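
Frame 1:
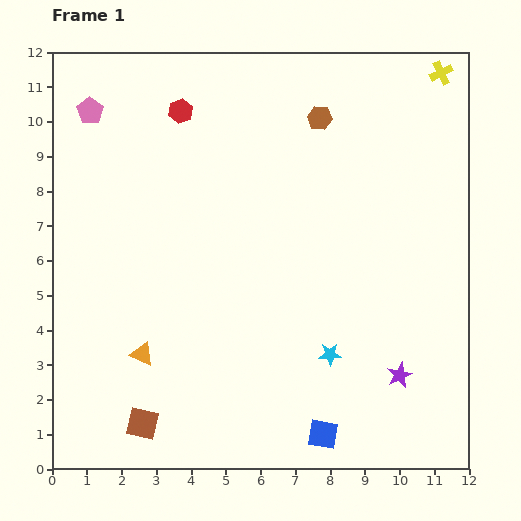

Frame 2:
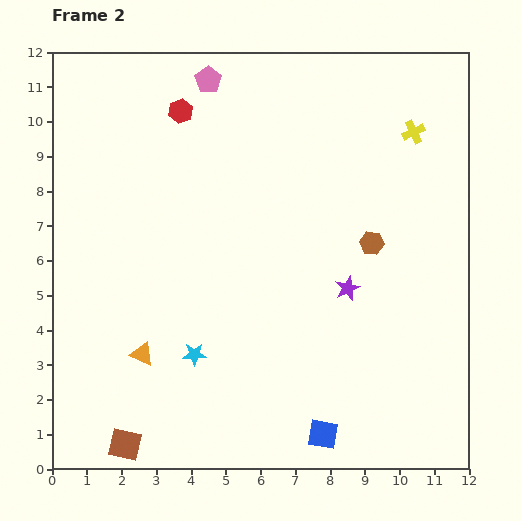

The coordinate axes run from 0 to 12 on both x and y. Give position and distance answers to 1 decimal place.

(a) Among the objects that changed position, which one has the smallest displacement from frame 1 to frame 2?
the brown square

(moved 0.8)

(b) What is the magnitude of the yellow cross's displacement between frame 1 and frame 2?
1.9

The yellow cross moved from (11.2, 11.4) to (10.4, 9.7), a distance of √(0.8² + 1.7²) ≈ 1.9.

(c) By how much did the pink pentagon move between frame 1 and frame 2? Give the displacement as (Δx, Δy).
(3.4, 0.9)

The pink pentagon was at (1.1, 10.3) in frame 1 and (4.5, 11.2) in frame 2.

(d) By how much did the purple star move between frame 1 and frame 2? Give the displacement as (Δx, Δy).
(-1.5, 2.5)

The purple star was at (10.0, 2.7) in frame 1 and (8.5, 5.2) in frame 2.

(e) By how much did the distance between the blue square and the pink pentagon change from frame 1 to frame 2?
-0.8

Distance in frame 1: 11.5. Distance in frame 2: 10.7.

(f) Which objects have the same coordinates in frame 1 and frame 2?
the orange triangle, the blue square, the red hexagon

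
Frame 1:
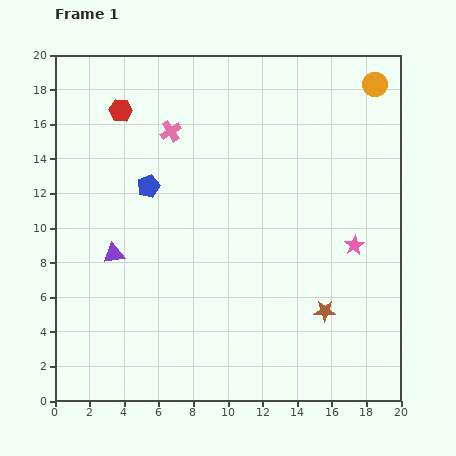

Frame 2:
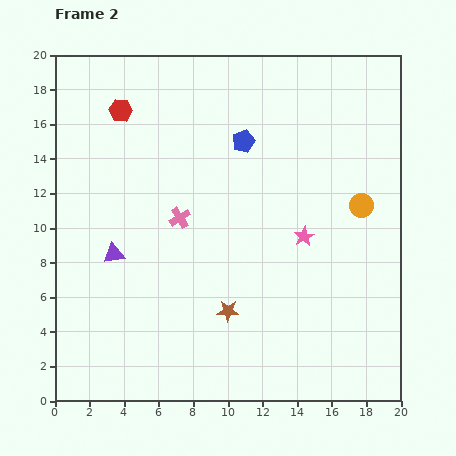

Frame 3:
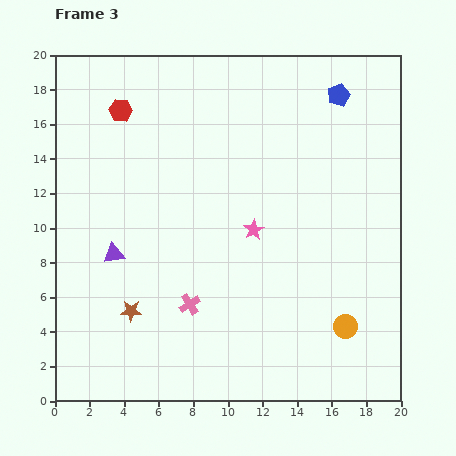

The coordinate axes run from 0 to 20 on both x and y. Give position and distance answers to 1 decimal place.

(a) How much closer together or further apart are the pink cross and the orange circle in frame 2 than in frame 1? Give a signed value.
-1.6

Distance in frame 1: 12.1. Distance in frame 2: 10.5.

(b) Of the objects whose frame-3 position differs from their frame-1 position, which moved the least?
the pink star

(moved 5.9)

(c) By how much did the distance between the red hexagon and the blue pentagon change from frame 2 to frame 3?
+5.3

Distance in frame 2: 7.3. Distance in frame 3: 12.6.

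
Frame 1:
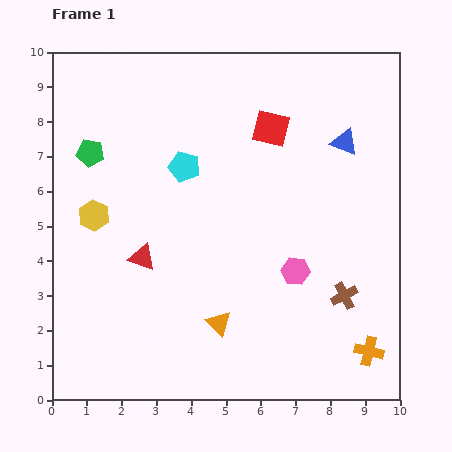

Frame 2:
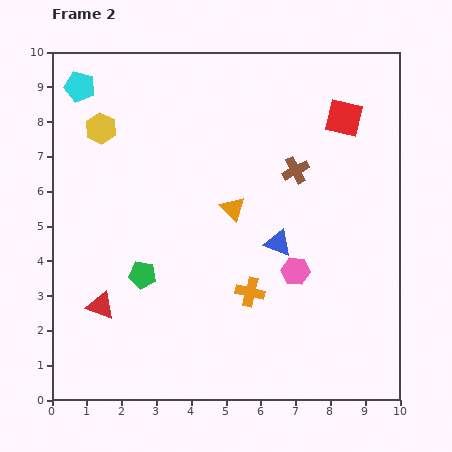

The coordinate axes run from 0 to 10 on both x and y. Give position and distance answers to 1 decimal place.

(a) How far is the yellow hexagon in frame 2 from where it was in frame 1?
2.5

The yellow hexagon moved from (1.2, 5.3) to (1.4, 7.8), a distance of √(0.2² + 2.5²) ≈ 2.5.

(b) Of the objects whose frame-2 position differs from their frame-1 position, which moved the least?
the red triangle

(moved 1.8)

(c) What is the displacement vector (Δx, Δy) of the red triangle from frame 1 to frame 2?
(-1.2, -1.4)

The red triangle was at (2.6, 4.1) in frame 1 and (1.4, 2.7) in frame 2.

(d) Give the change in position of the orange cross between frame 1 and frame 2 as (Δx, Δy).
(-3.4, 1.7)

The orange cross was at (9.1, 1.4) in frame 1 and (5.7, 3.1) in frame 2.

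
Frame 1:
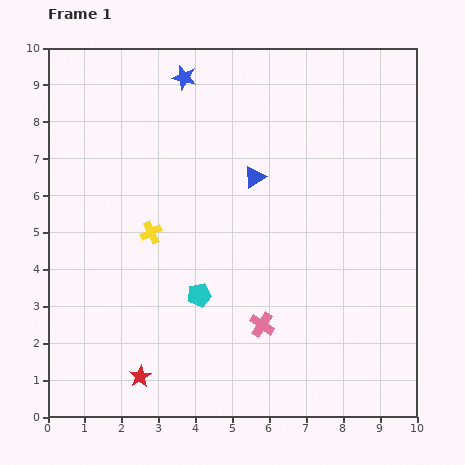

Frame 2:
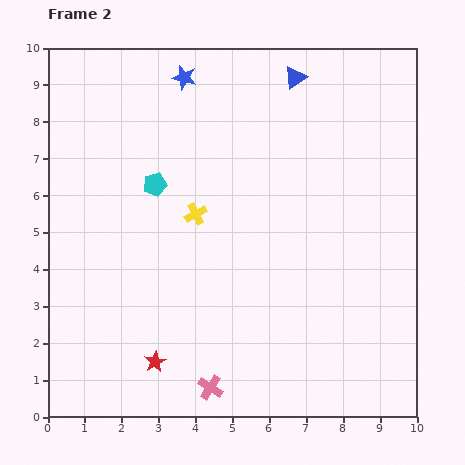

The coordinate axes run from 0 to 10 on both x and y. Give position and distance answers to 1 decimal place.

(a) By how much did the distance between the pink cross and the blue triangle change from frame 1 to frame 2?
+4.7

Distance in frame 1: 4.0. Distance in frame 2: 8.7.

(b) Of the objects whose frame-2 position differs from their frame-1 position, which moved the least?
the red star

(moved 0.6)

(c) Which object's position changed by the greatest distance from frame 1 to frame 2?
the cyan pentagon

(moved 3.2; next 2.9)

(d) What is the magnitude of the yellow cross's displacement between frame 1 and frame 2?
1.3

The yellow cross moved from (2.8, 5.0) to (4.0, 5.5), a distance of √(1.2² + 0.5²) ≈ 1.3.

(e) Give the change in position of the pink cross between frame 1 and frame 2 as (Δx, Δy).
(-1.4, -1.7)

The pink cross was at (5.8, 2.5) in frame 1 and (4.4, 0.8) in frame 2.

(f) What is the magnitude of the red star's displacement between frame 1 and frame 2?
0.6

The red star moved from (2.5, 1.1) to (2.9, 1.5), a distance of √(0.4² + 0.4²) ≈ 0.6.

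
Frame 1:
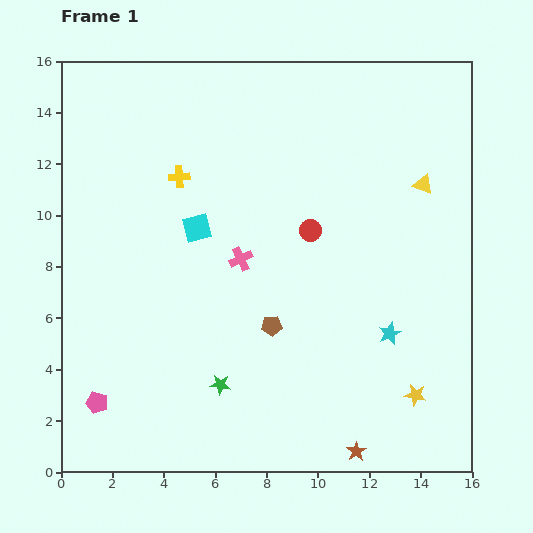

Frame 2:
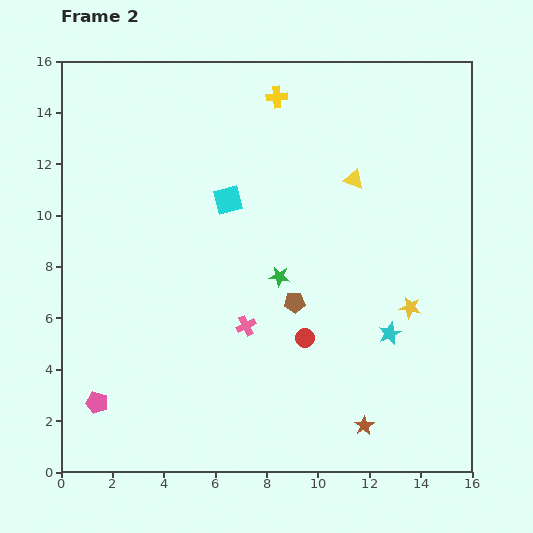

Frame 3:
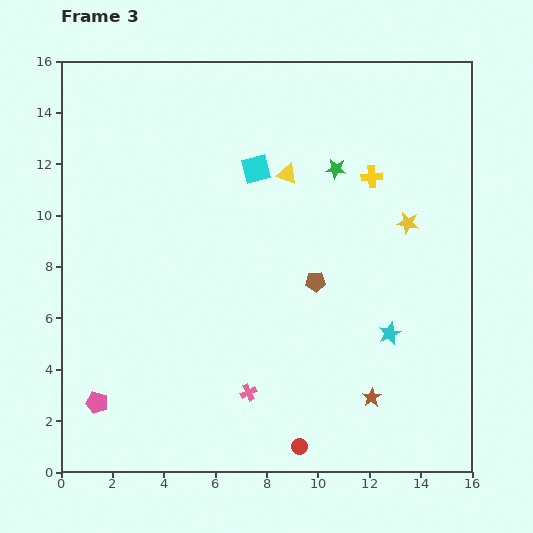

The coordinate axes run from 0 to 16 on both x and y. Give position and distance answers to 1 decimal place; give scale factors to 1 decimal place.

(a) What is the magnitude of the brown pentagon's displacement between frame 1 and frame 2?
1.3

The brown pentagon moved from (8.2, 5.7) to (9.1, 6.6), a distance of √(0.9² + 0.9²) ≈ 1.3.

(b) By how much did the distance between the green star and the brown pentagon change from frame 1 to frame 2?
-1.8

Distance in frame 1: 3.0. Distance in frame 2: 1.2.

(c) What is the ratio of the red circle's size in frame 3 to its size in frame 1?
0.7×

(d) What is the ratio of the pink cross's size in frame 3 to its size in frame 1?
0.7×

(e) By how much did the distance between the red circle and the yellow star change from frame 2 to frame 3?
+5.4

Distance in frame 2: 4.3. Distance in frame 3: 9.7.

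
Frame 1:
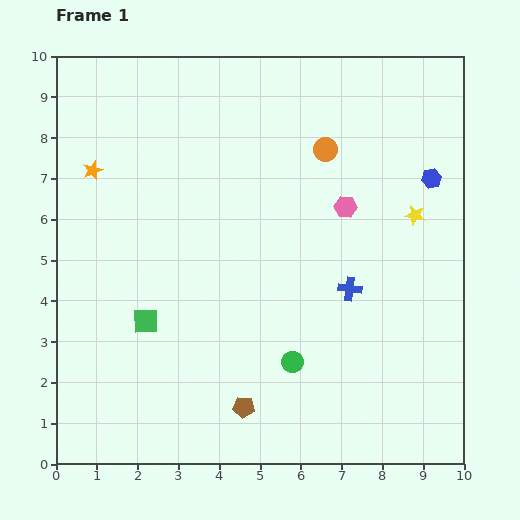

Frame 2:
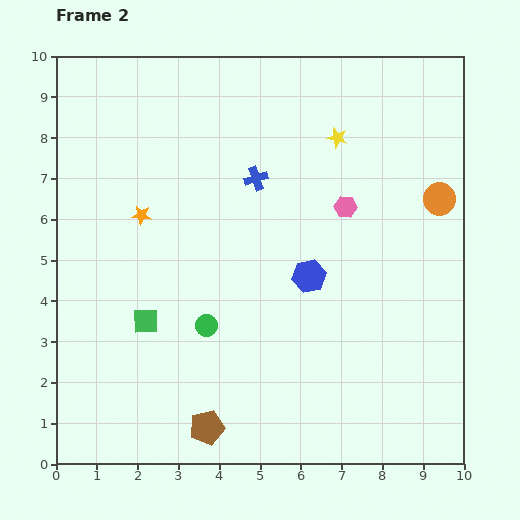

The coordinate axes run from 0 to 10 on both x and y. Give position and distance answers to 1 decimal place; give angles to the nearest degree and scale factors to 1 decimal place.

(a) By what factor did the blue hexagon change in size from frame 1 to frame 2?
1.7×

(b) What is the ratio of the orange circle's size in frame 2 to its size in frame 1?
1.4×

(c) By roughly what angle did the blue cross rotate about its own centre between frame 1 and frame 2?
26° counter-clockwise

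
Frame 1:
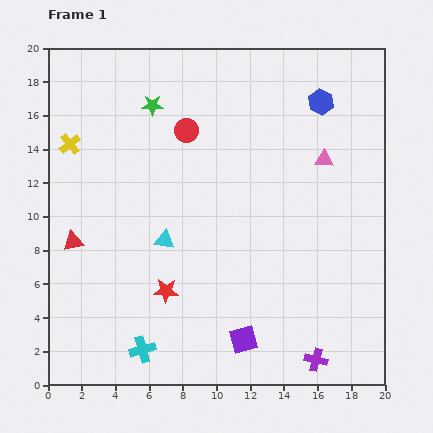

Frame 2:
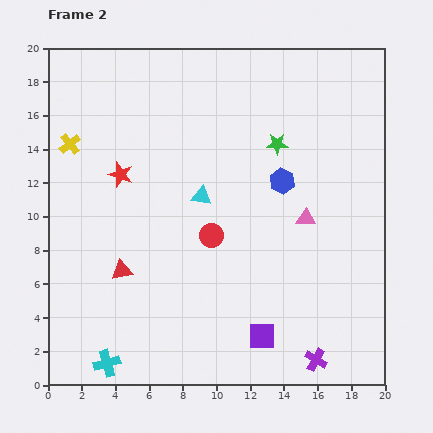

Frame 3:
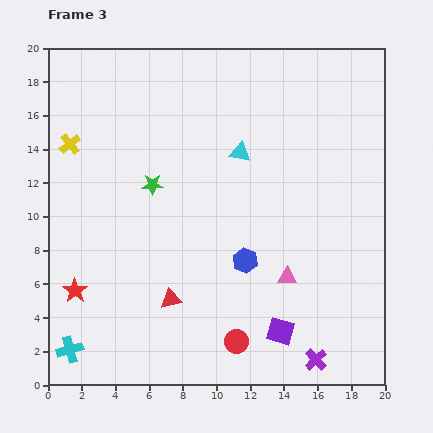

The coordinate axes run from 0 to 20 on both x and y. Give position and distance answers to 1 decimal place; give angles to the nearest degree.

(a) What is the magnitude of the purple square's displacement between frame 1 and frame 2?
1.1

The purple square moved from (11.6, 2.7) to (12.7, 2.9), a distance of √(1.1² + 0.2²) ≈ 1.1.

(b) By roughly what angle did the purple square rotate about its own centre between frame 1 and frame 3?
31° clockwise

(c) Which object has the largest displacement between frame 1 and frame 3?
the red circle

(moved 12.9; next 10.4)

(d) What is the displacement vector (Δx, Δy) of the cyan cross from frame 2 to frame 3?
(-2.2, 0.8)

The cyan cross was at (3.5, 1.3) in frame 2 and (1.3, 2.1) in frame 3.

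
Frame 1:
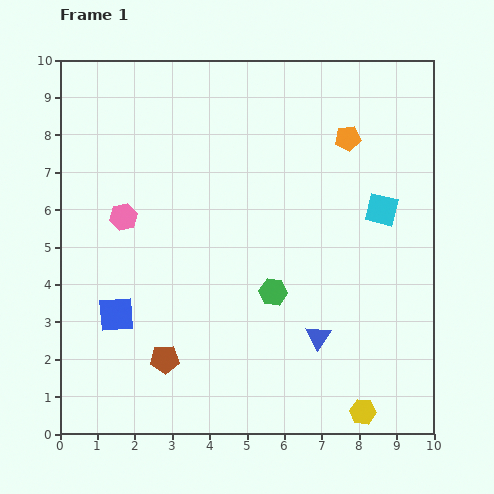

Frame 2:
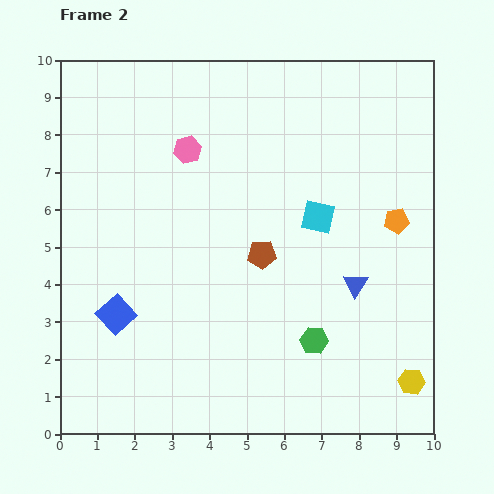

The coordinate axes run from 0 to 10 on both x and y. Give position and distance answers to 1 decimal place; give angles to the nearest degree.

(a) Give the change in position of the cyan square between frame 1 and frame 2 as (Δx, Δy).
(-1.7, -0.2)

The cyan square was at (8.6, 6.0) in frame 1 and (6.9, 5.8) in frame 2.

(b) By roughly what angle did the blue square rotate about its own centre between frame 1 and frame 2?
38° counter-clockwise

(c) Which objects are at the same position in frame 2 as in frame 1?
the blue square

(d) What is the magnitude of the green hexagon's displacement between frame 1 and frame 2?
1.7

The green hexagon moved from (5.7, 3.8) to (6.8, 2.5), a distance of √(1.1² + 1.3²) ≈ 1.7.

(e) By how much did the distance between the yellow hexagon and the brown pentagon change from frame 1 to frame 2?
-0.3

Distance in frame 1: 5.5. Distance in frame 2: 5.2.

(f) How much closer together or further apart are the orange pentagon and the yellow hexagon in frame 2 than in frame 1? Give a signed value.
-3.0

Distance in frame 1: 7.3. Distance in frame 2: 4.3.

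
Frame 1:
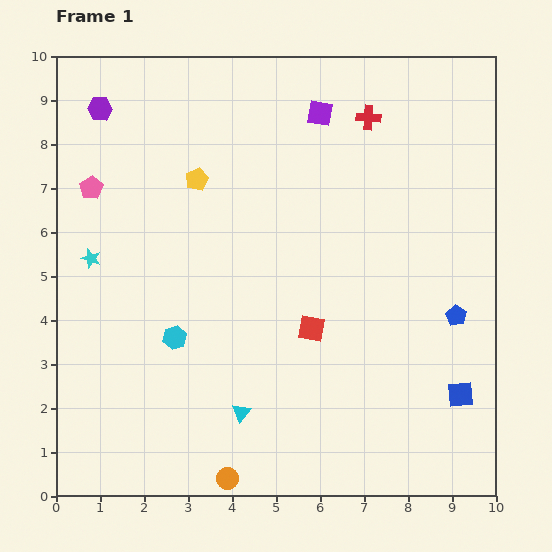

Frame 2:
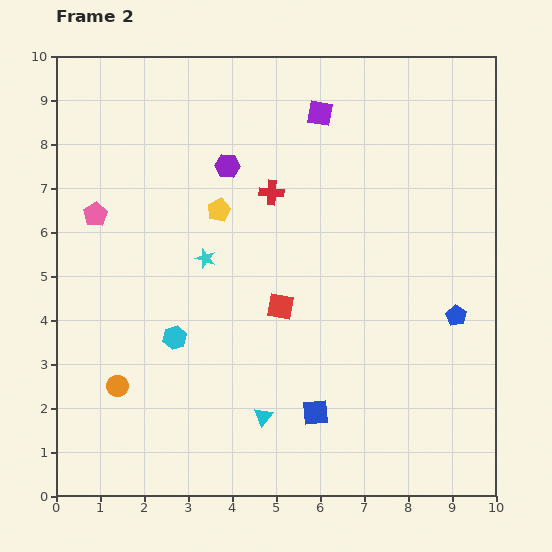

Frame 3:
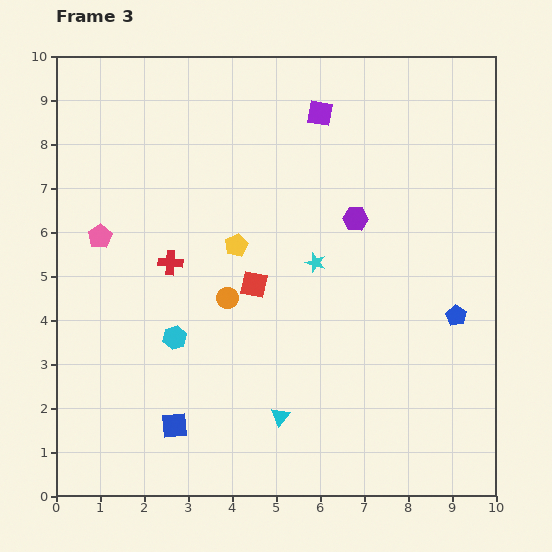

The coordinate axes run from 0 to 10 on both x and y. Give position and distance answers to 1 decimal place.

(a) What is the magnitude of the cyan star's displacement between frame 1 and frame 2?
2.6

The cyan star moved from (0.8, 5.4) to (3.4, 5.4), a distance of √(2.6² + 0.0²) ≈ 2.6.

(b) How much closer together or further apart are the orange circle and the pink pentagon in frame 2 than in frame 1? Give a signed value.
-3.4

Distance in frame 1: 7.3. Distance in frame 2: 3.9.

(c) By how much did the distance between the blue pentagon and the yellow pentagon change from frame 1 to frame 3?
-1.5

Distance in frame 1: 6.7. Distance in frame 3: 5.2.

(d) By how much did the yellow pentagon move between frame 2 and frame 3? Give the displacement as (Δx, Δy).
(0.4, -0.8)

The yellow pentagon was at (3.7, 6.5) in frame 2 and (4.1, 5.7) in frame 3.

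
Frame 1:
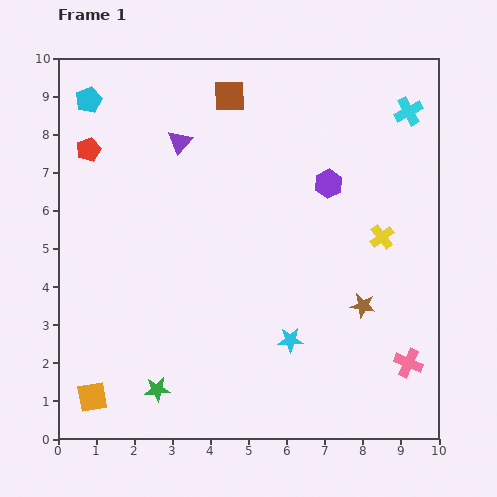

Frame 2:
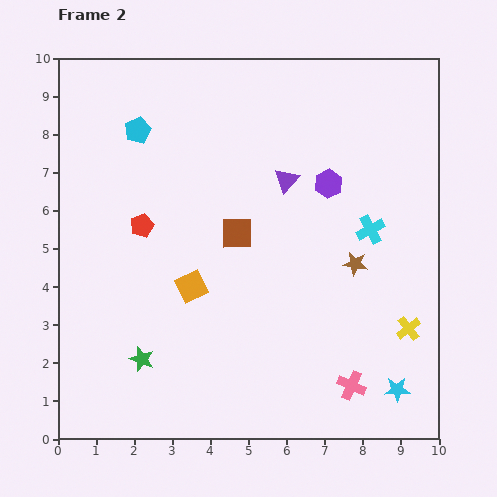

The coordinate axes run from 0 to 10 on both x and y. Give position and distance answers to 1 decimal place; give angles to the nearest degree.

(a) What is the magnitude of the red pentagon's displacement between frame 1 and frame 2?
2.4

The red pentagon moved from (0.8, 7.6) to (2.2, 5.6), a distance of √(1.4² + 2.0²) ≈ 2.4.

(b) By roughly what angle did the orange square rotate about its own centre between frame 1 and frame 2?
16° counter-clockwise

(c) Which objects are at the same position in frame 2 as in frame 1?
the purple hexagon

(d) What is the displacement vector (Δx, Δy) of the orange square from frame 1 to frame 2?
(2.6, 2.9)

The orange square was at (0.9, 1.1) in frame 1 and (3.5, 4.0) in frame 2.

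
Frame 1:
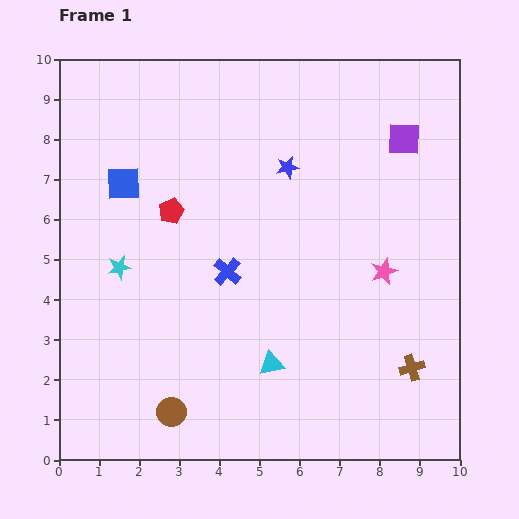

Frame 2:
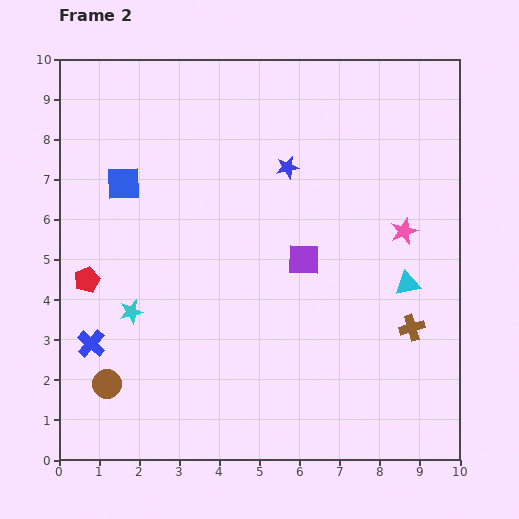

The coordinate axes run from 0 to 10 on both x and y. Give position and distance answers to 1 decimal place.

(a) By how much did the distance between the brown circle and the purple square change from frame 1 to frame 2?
-3.1

Distance in frame 1: 8.9. Distance in frame 2: 5.8.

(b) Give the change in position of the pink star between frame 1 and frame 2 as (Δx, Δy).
(0.5, 1.0)

The pink star was at (8.1, 4.7) in frame 1 and (8.6, 5.7) in frame 2.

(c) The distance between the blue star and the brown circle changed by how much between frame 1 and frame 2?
+0.2

Distance in frame 1: 6.8. Distance in frame 2: 7.0.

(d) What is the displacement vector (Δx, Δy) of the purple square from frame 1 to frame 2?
(-2.5, -3.0)

The purple square was at (8.6, 8.0) in frame 1 and (6.1, 5.0) in frame 2.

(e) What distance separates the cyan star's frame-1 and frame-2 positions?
1.1

The cyan star moved from (1.5, 4.8) to (1.8, 3.7), a distance of √(0.3² + 1.1²) ≈ 1.1.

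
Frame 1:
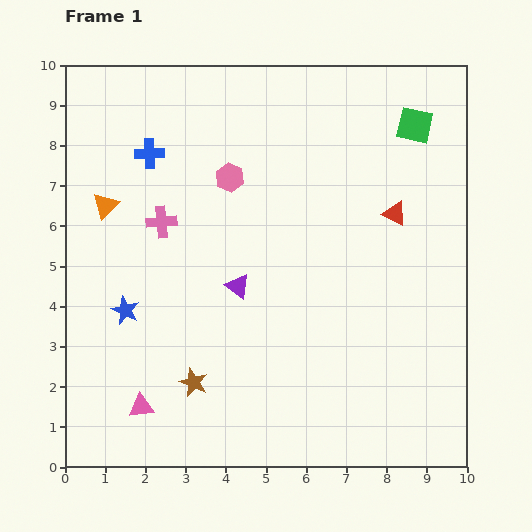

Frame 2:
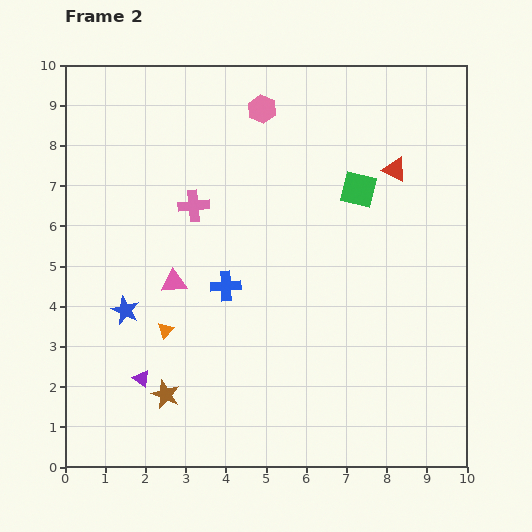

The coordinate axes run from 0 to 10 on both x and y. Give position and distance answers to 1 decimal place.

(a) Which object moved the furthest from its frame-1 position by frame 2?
the blue cross

(moved 3.8; next 3.4)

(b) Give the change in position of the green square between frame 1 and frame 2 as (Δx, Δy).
(-1.4, -1.6)

The green square was at (8.7, 8.5) in frame 1 and (7.3, 6.9) in frame 2.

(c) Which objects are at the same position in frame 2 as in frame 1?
the blue star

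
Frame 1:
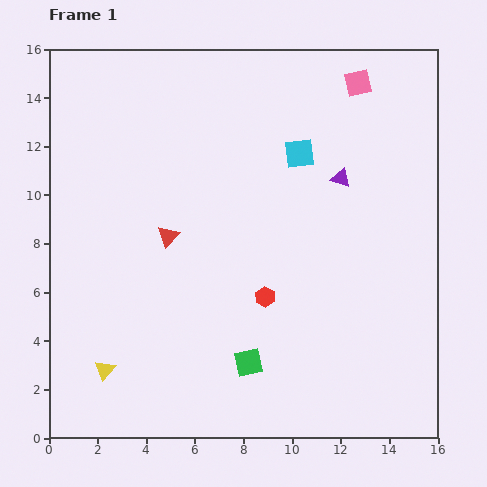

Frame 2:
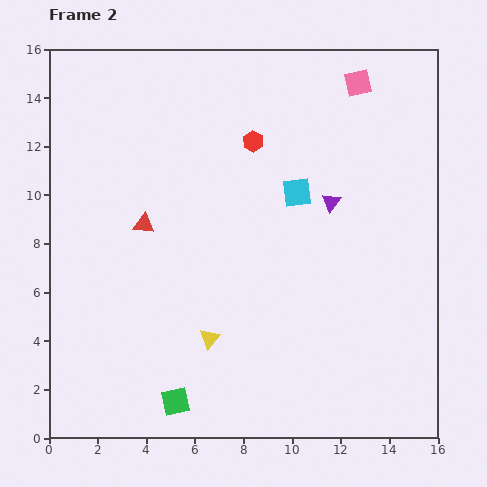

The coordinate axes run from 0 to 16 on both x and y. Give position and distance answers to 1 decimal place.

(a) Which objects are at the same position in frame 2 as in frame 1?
the pink square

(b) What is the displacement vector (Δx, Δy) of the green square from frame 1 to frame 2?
(-3.0, -1.6)

The green square was at (8.2, 3.1) in frame 1 and (5.2, 1.5) in frame 2.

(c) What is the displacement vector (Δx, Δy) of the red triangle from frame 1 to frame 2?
(-1.0, 0.5)

The red triangle was at (4.9, 8.3) in frame 1 and (3.9, 8.8) in frame 2.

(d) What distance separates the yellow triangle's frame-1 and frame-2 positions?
4.5

The yellow triangle moved from (2.3, 2.8) to (6.6, 4.1), a distance of √(4.3² + 1.3²) ≈ 4.5.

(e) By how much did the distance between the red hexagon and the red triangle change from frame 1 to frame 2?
+0.9

Distance in frame 1: 4.7. Distance in frame 2: 5.6.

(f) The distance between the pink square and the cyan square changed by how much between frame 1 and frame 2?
+1.3

Distance in frame 1: 3.8. Distance in frame 2: 5.1.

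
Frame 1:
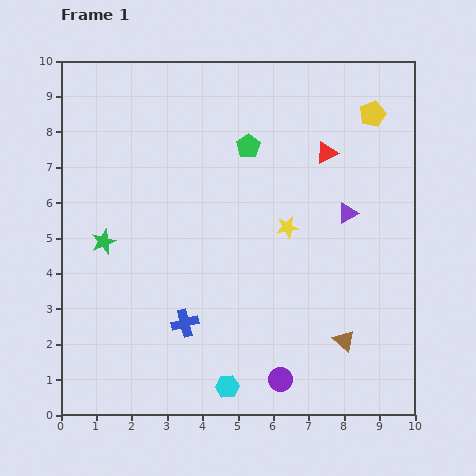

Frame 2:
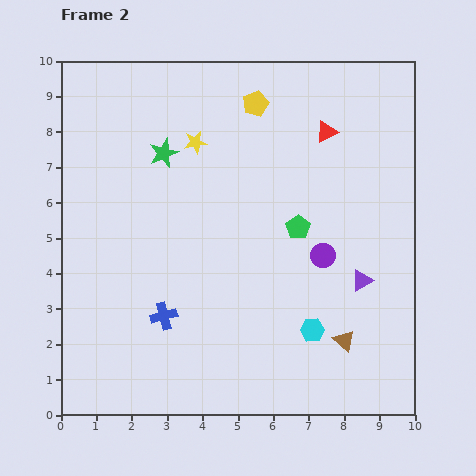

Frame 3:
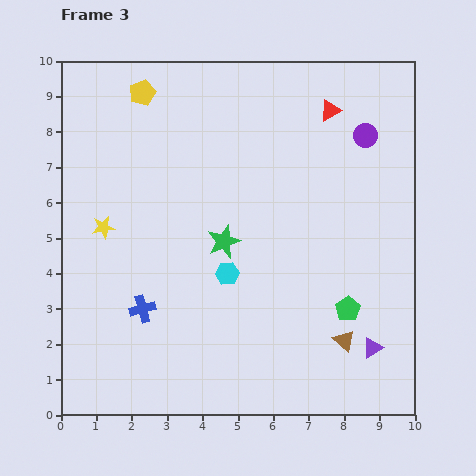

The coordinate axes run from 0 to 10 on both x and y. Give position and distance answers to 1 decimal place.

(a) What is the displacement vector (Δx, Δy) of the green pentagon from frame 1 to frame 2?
(1.4, -2.3)

The green pentagon was at (5.3, 7.6) in frame 1 and (6.7, 5.3) in frame 2.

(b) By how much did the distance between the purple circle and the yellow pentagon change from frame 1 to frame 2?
-3.2

Distance in frame 1: 7.9. Distance in frame 2: 4.7.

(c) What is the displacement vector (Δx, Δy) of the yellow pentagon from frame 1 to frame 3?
(-6.5, 0.6)

The yellow pentagon was at (8.8, 8.5) in frame 1 and (2.3, 9.1) in frame 3.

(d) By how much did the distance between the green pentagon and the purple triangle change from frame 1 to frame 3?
-2.1

Distance in frame 1: 3.4. Distance in frame 3: 1.3.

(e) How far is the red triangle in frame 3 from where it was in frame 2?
0.6

The red triangle moved from (7.5, 8.0) to (7.6, 8.6), a distance of √(0.1² + 0.6²) ≈ 0.6.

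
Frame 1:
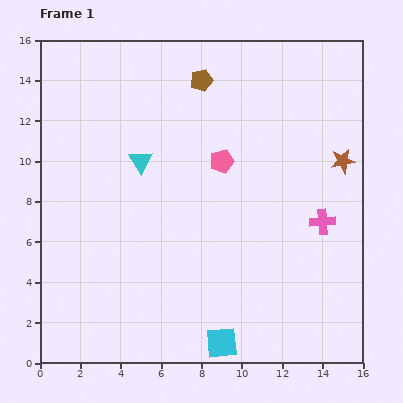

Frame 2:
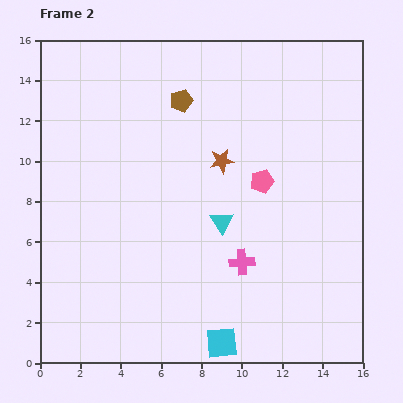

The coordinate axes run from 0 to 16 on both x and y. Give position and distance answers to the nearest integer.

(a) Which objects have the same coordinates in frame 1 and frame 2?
the cyan square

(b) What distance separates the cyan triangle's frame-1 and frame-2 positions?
5

The cyan triangle moved from (5, 10) to (9, 7), a distance of √(4² + 3²) ≈ 5.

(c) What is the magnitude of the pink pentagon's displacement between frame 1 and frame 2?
2

The pink pentagon moved from (9, 10) to (11, 9), a distance of √(2² + 1²) ≈ 2.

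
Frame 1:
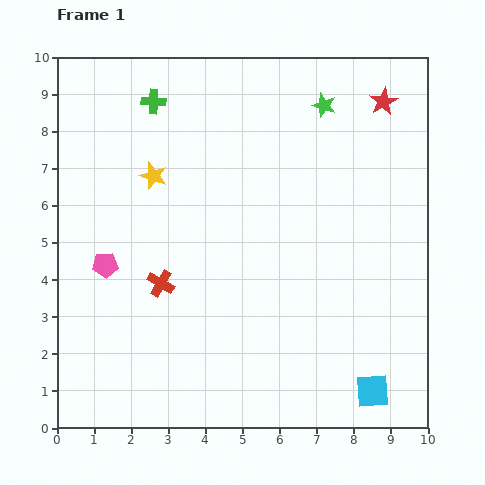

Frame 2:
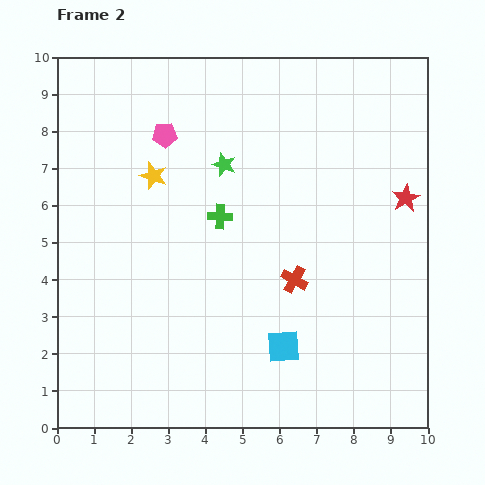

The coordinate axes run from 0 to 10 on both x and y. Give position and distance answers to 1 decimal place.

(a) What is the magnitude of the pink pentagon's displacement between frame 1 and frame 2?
3.8

The pink pentagon moved from (1.3, 4.4) to (2.9, 7.9), a distance of √(1.6² + 3.5²) ≈ 3.8.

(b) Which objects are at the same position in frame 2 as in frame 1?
the yellow star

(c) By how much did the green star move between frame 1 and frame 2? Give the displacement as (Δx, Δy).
(-2.7, -1.6)

The green star was at (7.2, 8.7) in frame 1 and (4.5, 7.1) in frame 2.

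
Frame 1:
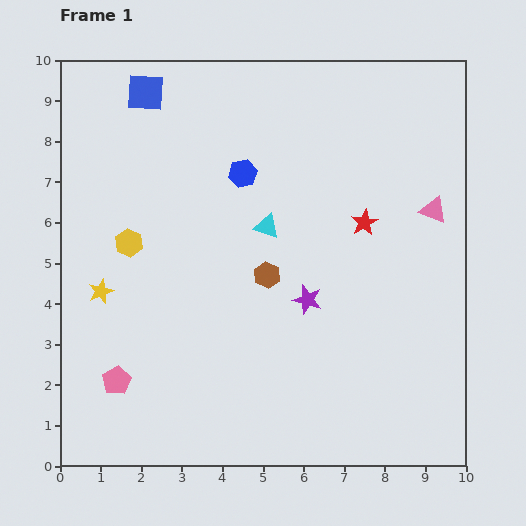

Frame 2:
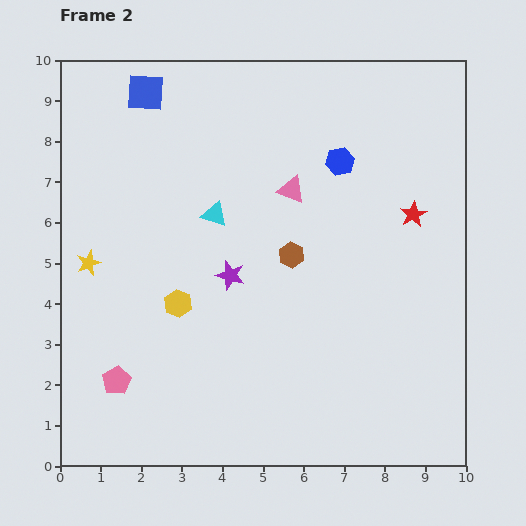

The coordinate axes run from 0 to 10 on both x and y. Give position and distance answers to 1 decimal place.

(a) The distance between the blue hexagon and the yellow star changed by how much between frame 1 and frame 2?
+2.2

Distance in frame 1: 4.5. Distance in frame 2: 6.7.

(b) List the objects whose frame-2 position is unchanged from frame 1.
the pink pentagon, the blue square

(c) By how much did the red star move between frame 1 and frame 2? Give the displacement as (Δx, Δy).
(1.2, 0.2)

The red star was at (7.5, 6.0) in frame 1 and (8.7, 6.2) in frame 2.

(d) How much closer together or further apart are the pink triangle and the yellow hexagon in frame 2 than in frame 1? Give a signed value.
-3.5

Distance in frame 1: 7.5. Distance in frame 2: 4.0.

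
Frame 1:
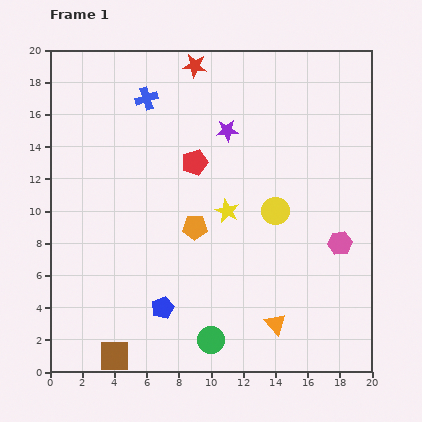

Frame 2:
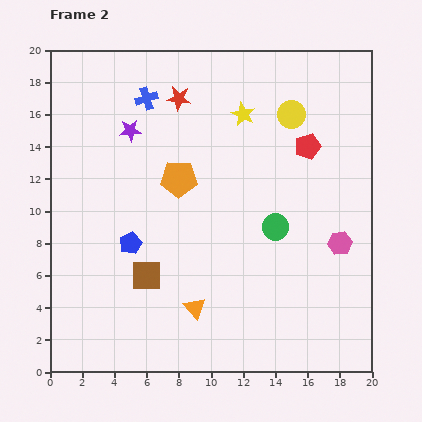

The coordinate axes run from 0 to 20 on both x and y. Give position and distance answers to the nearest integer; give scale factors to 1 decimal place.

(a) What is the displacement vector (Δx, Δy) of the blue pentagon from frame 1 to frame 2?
(-2, 4)

The blue pentagon was at (7, 4) in frame 1 and (5, 8) in frame 2.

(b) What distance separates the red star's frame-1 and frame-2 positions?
2

The red star moved from (9, 19) to (8, 17), a distance of √(1² + 2²) ≈ 2.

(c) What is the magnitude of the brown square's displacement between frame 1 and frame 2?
5

The brown square moved from (4, 1) to (6, 6), a distance of √(2² + 5²) ≈ 5.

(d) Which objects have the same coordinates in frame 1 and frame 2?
the pink hexagon, the blue cross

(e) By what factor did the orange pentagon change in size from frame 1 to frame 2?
1.5×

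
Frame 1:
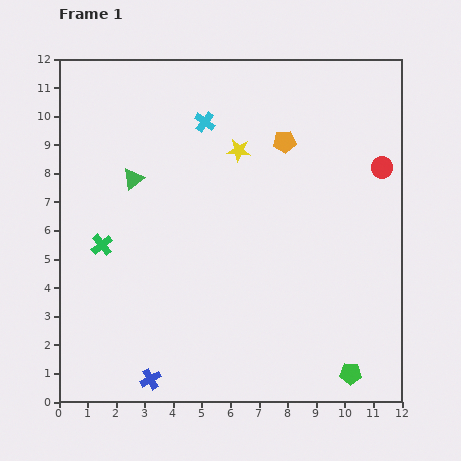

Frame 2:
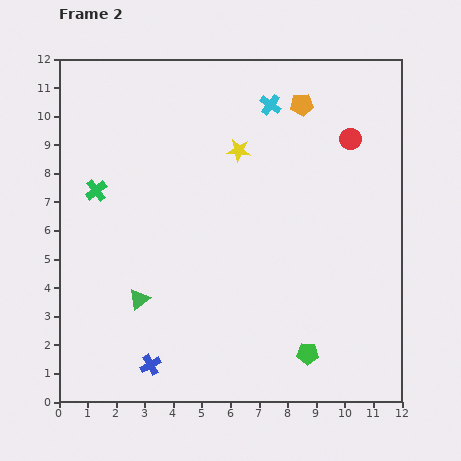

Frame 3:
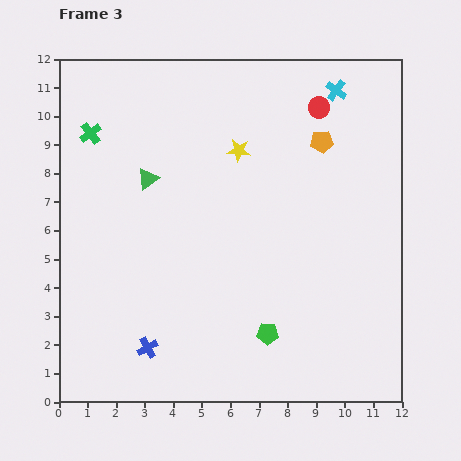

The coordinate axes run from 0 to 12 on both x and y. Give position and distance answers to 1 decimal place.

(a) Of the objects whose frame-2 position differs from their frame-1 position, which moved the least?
the blue cross

(moved 0.5)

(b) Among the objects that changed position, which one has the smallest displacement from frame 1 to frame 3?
the green triangle

(moved 0.5)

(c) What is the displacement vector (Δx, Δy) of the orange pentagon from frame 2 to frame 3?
(0.7, -1.3)

The orange pentagon was at (8.5, 10.4) in frame 2 and (9.2, 9.1) in frame 3.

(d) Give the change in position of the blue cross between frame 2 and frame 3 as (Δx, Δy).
(-0.1, 0.6)

The blue cross was at (3.2, 1.3) in frame 2 and (3.1, 1.9) in frame 3.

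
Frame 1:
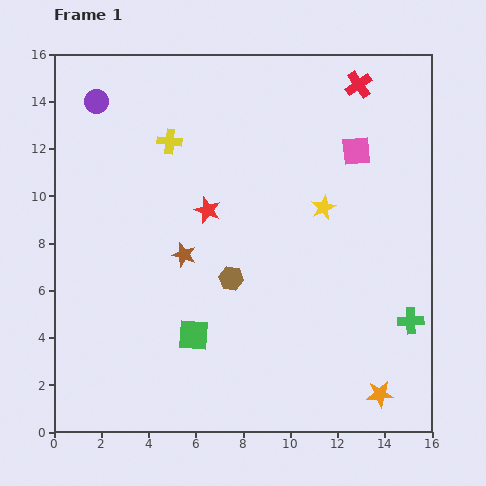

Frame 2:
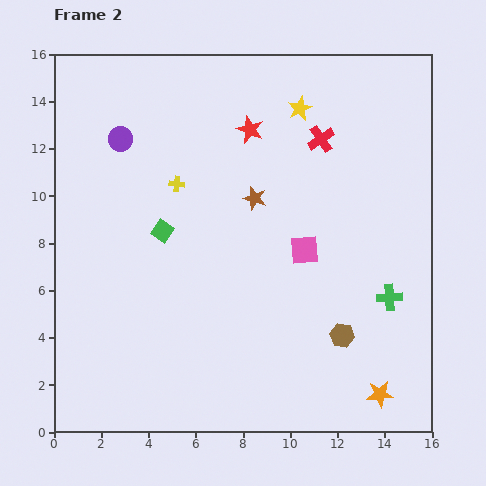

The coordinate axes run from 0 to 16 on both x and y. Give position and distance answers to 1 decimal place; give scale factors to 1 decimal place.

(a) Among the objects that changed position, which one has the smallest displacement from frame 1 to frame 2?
the green cross

(moved 1.3)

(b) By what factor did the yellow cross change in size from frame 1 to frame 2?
0.6×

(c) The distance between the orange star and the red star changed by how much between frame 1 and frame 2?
+1.8

Distance in frame 1: 10.7. Distance in frame 2: 12.5.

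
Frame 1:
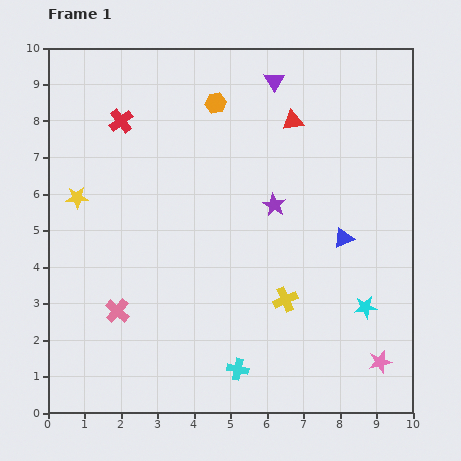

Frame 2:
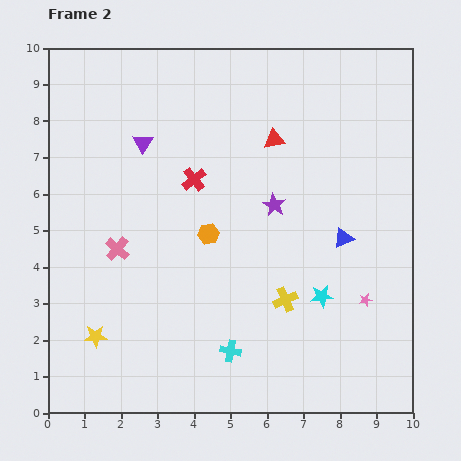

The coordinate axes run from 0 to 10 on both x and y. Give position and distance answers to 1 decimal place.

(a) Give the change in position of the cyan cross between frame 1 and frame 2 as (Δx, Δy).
(-0.2, 0.5)

The cyan cross was at (5.2, 1.2) in frame 1 and (5.0, 1.7) in frame 2.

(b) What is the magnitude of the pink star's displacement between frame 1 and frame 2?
1.7

The pink star moved from (9.1, 1.4) to (8.7, 3.1), a distance of √(0.4² + 1.7²) ≈ 1.7.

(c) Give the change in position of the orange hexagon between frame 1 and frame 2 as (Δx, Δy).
(-0.2, -3.6)

The orange hexagon was at (4.6, 8.5) in frame 1 and (4.4, 4.9) in frame 2.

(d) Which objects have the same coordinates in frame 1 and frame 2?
the purple star, the blue triangle, the yellow cross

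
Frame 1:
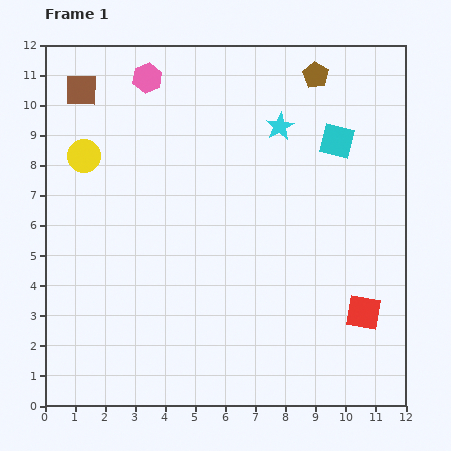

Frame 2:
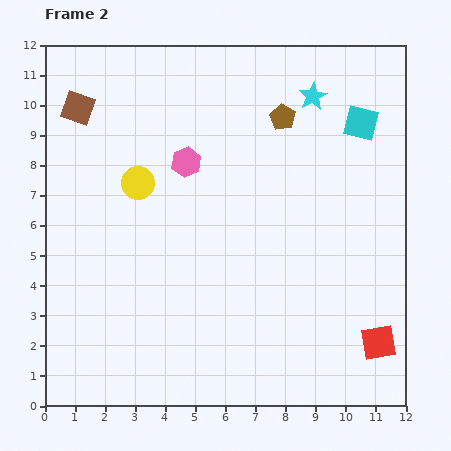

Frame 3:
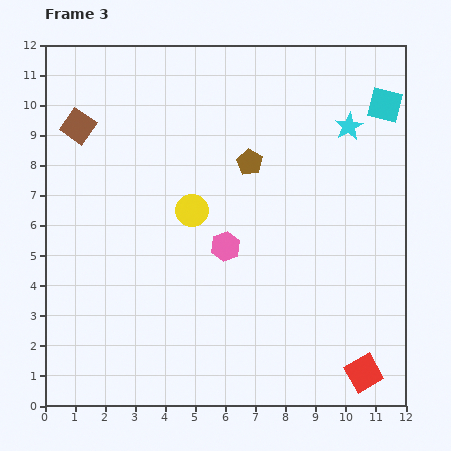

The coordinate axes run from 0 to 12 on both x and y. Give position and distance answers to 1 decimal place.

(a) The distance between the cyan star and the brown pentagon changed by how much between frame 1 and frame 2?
-0.9

Distance in frame 1: 2.1. Distance in frame 2: 1.2.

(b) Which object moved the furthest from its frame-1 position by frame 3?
the pink hexagon

(moved 6.2; next 4.0)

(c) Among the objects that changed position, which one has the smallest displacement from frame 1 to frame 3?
the brown square

(moved 1.2)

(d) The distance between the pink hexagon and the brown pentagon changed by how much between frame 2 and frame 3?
-0.6

Distance in frame 2: 3.5. Distance in frame 3: 2.9.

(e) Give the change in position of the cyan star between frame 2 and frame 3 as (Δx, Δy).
(1.2, -1.0)

The cyan star was at (8.9, 10.3) in frame 2 and (10.1, 9.3) in frame 3.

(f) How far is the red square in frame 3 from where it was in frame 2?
1.1

The red square moved from (11.1, 2.1) to (10.6, 1.1), a distance of √(0.5² + 1.0²) ≈ 1.1.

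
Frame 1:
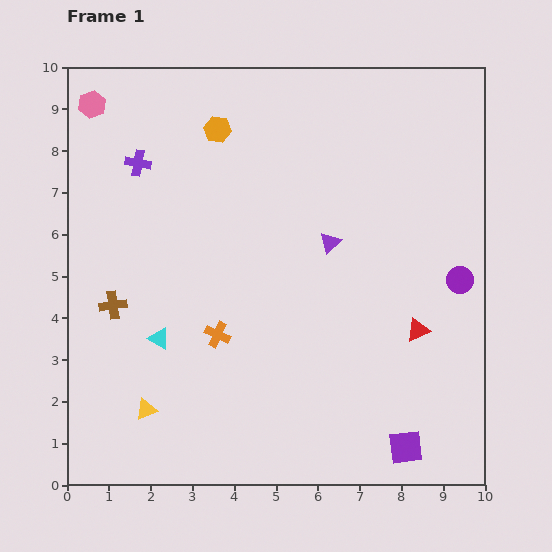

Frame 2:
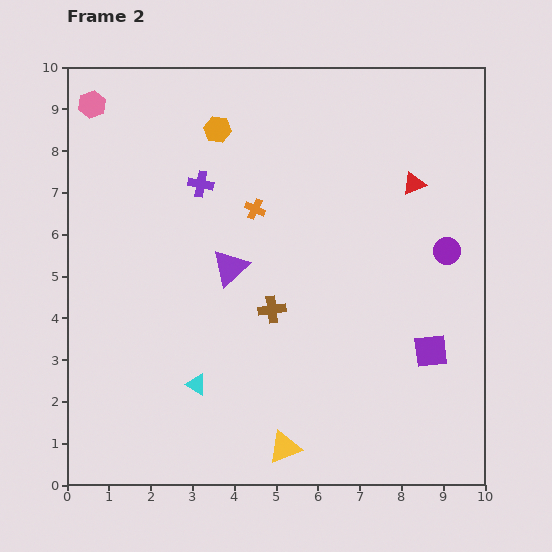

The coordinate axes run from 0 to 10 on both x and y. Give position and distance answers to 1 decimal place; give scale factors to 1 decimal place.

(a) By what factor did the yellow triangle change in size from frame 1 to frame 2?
1.5×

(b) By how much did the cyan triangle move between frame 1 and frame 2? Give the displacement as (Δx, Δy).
(0.9, -1.1)

The cyan triangle was at (2.2, 3.5) in frame 1 and (3.1, 2.4) in frame 2.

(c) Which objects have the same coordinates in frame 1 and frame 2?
the pink hexagon, the orange hexagon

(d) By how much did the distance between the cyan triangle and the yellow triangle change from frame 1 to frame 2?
+0.9

Distance in frame 1: 1.7. Distance in frame 2: 2.6.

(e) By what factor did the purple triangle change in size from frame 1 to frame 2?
1.7×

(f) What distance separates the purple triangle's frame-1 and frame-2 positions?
2.5

The purple triangle moved from (6.3, 5.8) to (3.9, 5.2), a distance of √(2.4² + 0.6²) ≈ 2.5.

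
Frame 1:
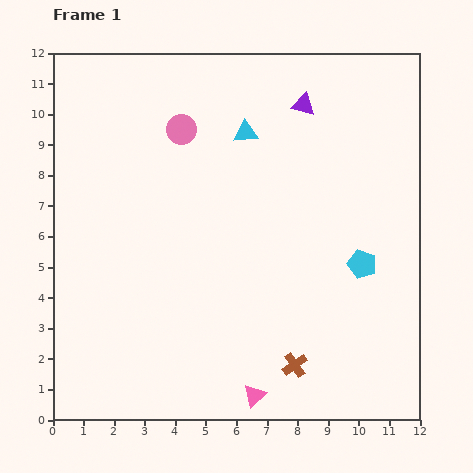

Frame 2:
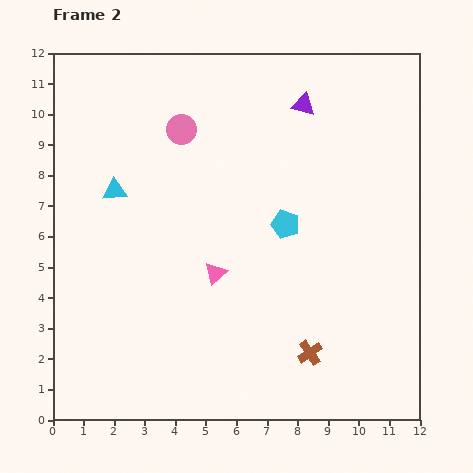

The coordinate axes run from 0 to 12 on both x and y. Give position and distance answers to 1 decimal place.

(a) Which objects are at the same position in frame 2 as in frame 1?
the pink circle, the purple triangle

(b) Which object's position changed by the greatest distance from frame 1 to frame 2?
the cyan triangle

(moved 4.7; next 4.2)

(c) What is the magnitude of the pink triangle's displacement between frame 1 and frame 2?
4.2

The pink triangle moved from (6.6, 0.8) to (5.3, 4.8), a distance of √(1.3² + 4.0²) ≈ 4.2.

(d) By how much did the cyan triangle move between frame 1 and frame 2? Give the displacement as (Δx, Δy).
(-4.3, -1.9)

The cyan triangle was at (6.3, 9.4) in frame 1 and (2.0, 7.5) in frame 2.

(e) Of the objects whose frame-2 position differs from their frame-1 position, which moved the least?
the brown cross

(moved 0.6)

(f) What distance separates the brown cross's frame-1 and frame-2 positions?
0.6

The brown cross moved from (7.9, 1.8) to (8.4, 2.2), a distance of √(0.5² + 0.4²) ≈ 0.6.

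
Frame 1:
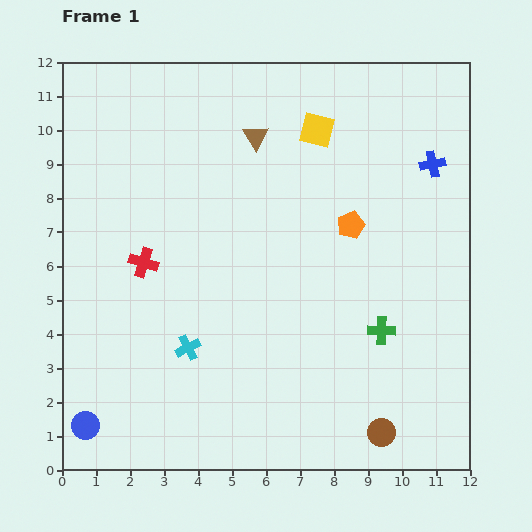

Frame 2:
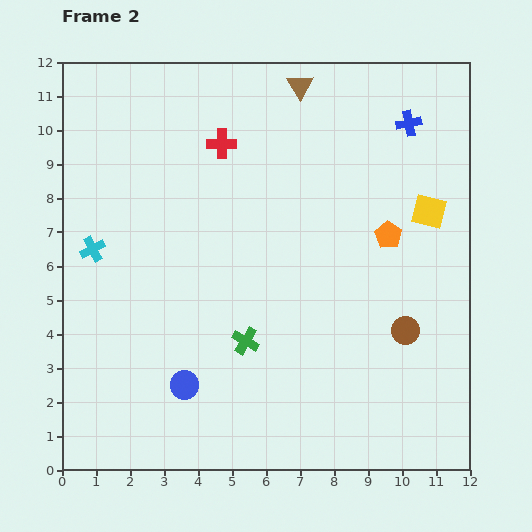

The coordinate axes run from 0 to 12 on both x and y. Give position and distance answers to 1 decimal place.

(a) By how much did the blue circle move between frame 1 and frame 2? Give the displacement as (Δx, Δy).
(2.9, 1.2)

The blue circle was at (0.7, 1.3) in frame 1 and (3.6, 2.5) in frame 2.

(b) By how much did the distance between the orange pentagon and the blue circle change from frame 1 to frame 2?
-2.4

Distance in frame 1: 9.8. Distance in frame 2: 7.4.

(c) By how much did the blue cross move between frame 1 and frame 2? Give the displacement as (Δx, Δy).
(-0.7, 1.2)

The blue cross was at (10.9, 9.0) in frame 1 and (10.2, 10.2) in frame 2.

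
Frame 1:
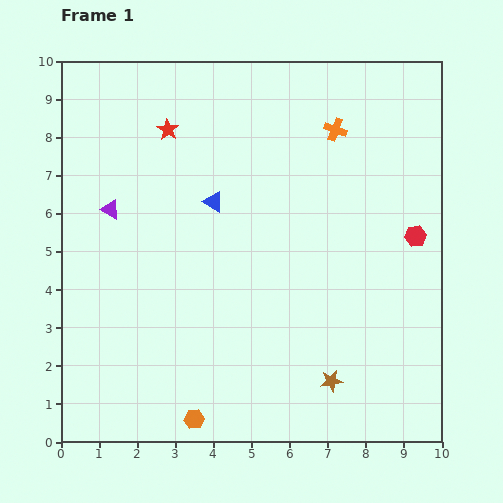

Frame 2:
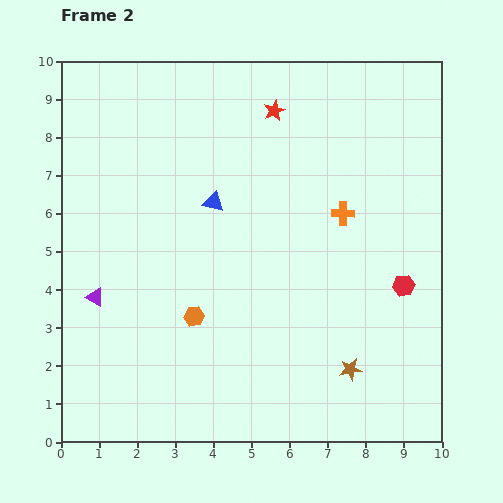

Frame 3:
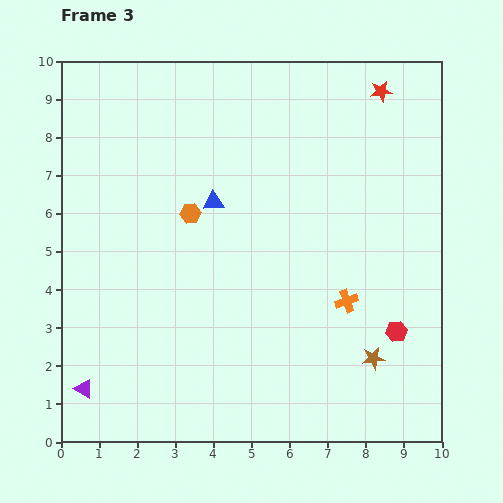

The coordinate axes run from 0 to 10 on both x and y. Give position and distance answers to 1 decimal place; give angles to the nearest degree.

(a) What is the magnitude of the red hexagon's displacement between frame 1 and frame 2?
1.3

The red hexagon moved from (9.3, 5.4) to (9.0, 4.1), a distance of √(0.3² + 1.3²) ≈ 1.3.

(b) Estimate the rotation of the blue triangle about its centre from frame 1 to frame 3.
34° counter-clockwise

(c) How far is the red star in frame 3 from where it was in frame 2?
2.8

The red star moved from (5.6, 8.7) to (8.4, 9.2), a distance of √(2.8² + 0.5²) ≈ 2.8.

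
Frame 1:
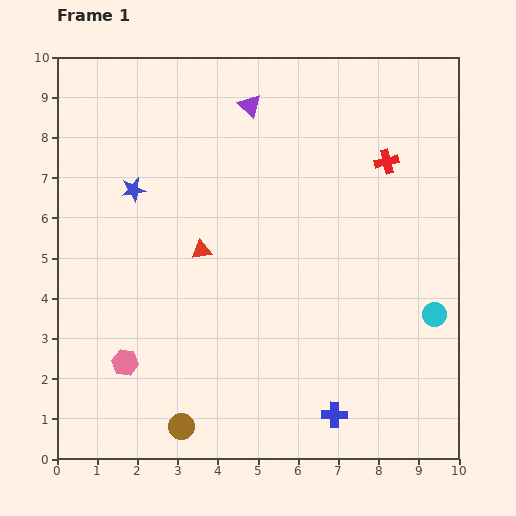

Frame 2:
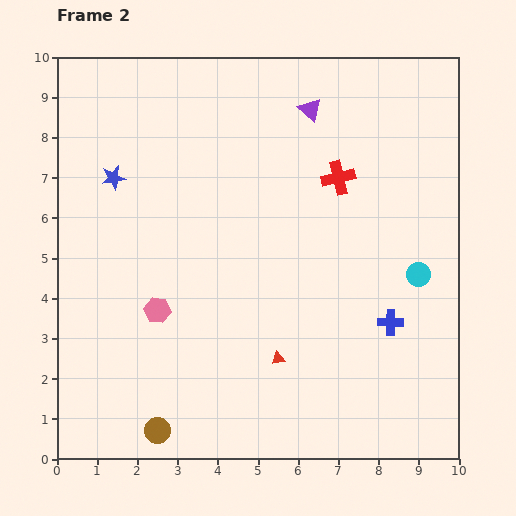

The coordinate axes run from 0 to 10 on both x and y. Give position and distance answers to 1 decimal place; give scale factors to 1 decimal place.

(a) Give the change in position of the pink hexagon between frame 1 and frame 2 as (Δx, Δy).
(0.8, 1.3)

The pink hexagon was at (1.7, 2.4) in frame 1 and (2.5, 3.7) in frame 2.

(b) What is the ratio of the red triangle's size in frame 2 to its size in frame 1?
0.6×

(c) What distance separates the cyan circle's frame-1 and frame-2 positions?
1.1

The cyan circle moved from (9.4, 3.6) to (9.0, 4.6), a distance of √(0.4² + 1.0²) ≈ 1.1.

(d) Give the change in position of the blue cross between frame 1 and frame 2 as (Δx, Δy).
(1.4, 2.3)

The blue cross was at (6.9, 1.1) in frame 1 and (8.3, 3.4) in frame 2.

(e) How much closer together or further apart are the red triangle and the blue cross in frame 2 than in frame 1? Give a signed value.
-2.4

Distance in frame 1: 5.3. Distance in frame 2: 2.9.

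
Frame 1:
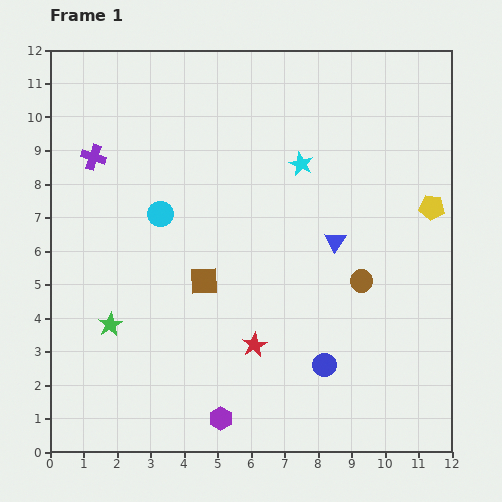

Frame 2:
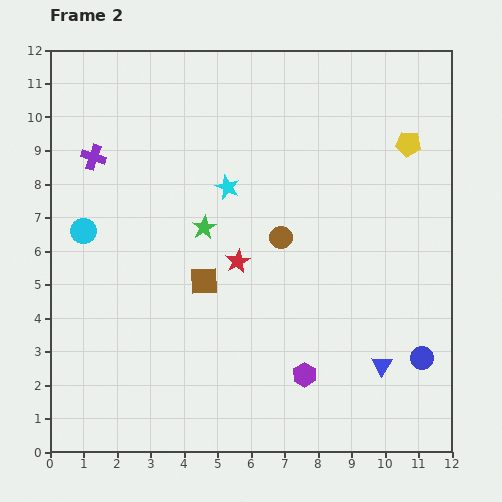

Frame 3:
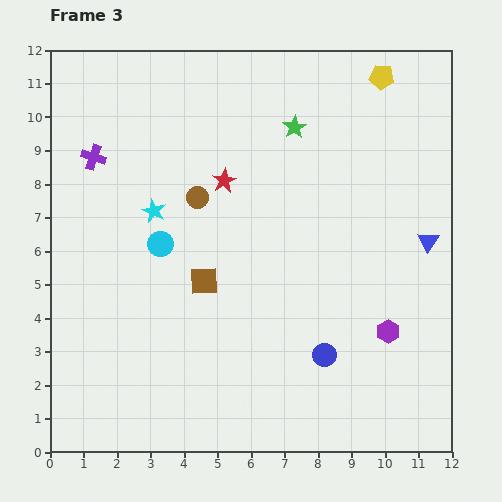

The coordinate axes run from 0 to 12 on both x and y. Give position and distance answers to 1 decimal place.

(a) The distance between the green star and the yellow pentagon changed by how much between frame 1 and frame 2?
-3.6

Distance in frame 1: 10.2. Distance in frame 2: 6.6.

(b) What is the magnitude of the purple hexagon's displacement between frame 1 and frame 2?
2.8

The purple hexagon moved from (5.1, 1.0) to (7.6, 2.3), a distance of √(2.5² + 1.3²) ≈ 2.8.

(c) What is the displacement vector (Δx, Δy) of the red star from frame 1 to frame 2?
(-0.5, 2.5)

The red star was at (6.1, 3.2) in frame 1 and (5.6, 5.7) in frame 2.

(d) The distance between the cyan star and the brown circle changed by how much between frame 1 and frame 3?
-2.5

Distance in frame 1: 3.9. Distance in frame 3: 1.4.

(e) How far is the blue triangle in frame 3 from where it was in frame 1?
2.8

The blue triangle moved from (8.5, 6.3) to (11.3, 6.3), a distance of √(2.8² + 0.0²) ≈ 2.8.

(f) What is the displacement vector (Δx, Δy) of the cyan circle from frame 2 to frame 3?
(2.3, -0.4)

The cyan circle was at (1.0, 6.6) in frame 2 and (3.3, 6.2) in frame 3.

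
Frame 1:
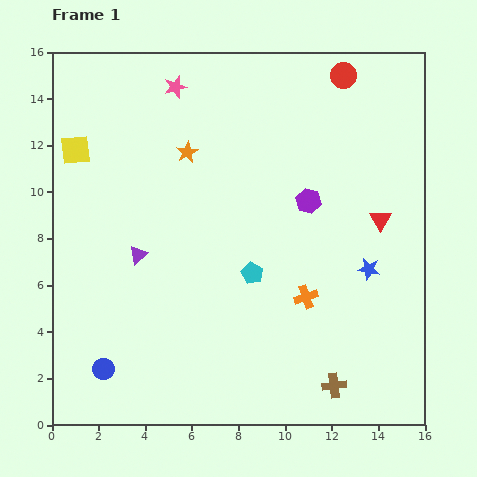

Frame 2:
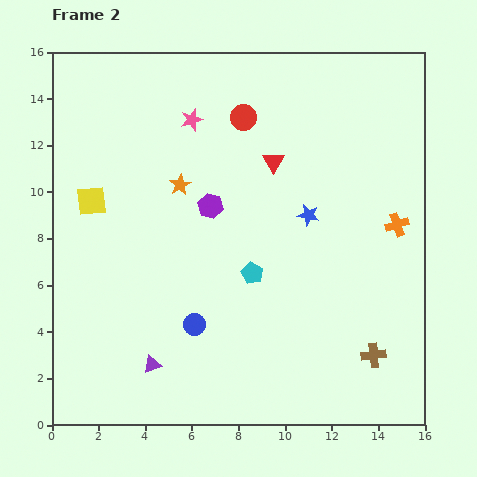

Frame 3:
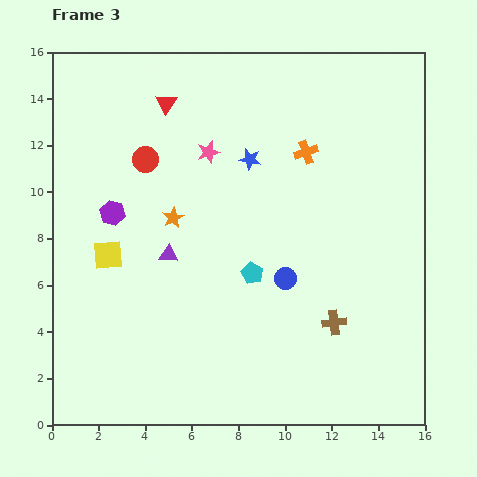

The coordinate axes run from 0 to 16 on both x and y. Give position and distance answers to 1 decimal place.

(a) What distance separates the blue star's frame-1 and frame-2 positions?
3.5

The blue star moved from (13.6, 6.7) to (11.0, 9.0), a distance of √(2.6² + 2.3²) ≈ 3.5.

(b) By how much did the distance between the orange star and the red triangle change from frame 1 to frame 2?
-4.7

Distance in frame 1: 8.8. Distance in frame 2: 4.1.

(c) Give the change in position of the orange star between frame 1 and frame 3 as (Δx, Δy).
(-0.6, -2.8)

The orange star was at (5.8, 11.7) in frame 1 and (5.2, 8.9) in frame 3.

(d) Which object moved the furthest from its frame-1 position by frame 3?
the red triangle

(moved 10.5; next 9.2)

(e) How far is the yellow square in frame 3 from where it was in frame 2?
2.4

The yellow square moved from (1.7, 9.6) to (2.4, 7.3), a distance of √(0.7² + 2.3²) ≈ 2.4.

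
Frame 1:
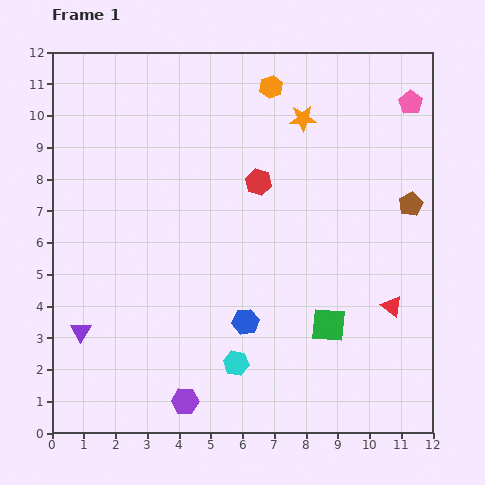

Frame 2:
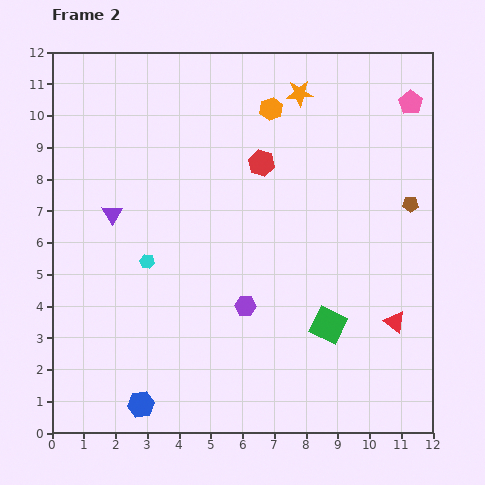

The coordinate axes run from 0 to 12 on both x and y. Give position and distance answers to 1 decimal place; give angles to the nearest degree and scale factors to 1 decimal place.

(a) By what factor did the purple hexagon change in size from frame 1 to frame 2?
0.8×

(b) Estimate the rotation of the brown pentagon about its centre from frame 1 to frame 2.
29° clockwise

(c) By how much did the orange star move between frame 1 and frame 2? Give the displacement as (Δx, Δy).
(-0.1, 0.8)

The orange star was at (7.9, 9.9) in frame 1 and (7.8, 10.7) in frame 2.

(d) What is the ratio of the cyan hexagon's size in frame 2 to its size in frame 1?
0.6×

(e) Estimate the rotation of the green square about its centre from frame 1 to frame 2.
20° clockwise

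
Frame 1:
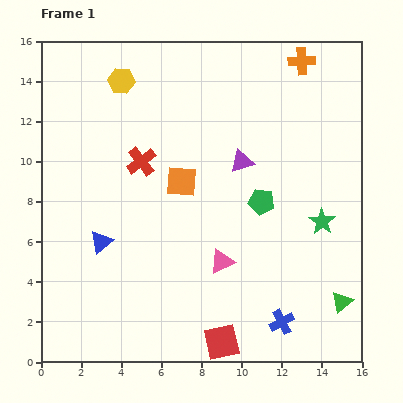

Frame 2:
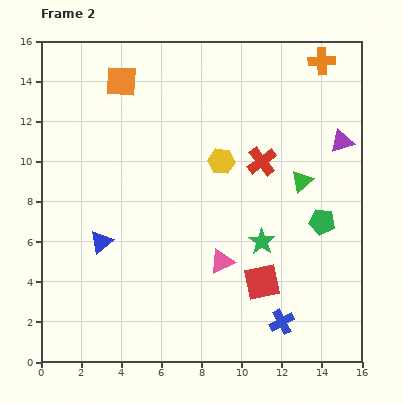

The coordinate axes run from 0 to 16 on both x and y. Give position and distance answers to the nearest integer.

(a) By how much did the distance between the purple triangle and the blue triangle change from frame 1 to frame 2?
+5

Distance in frame 1: 8. Distance in frame 2: 13.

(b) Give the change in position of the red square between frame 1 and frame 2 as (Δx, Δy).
(2, 3)

The red square was at (9, 1) in frame 1 and (11, 4) in frame 2.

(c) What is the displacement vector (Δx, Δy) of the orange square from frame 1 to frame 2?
(-3, 5)

The orange square was at (7, 9) in frame 1 and (4, 14) in frame 2.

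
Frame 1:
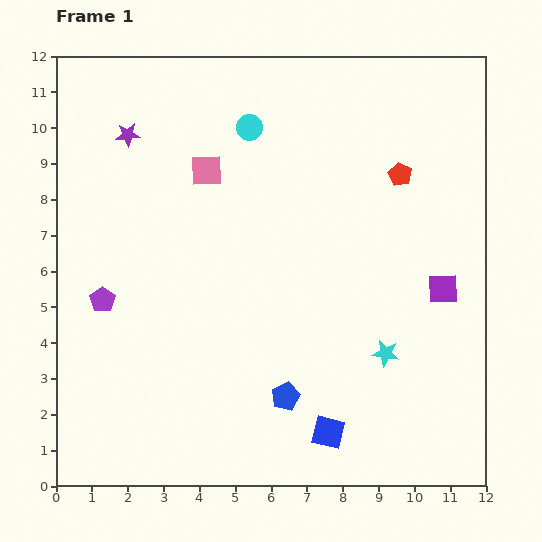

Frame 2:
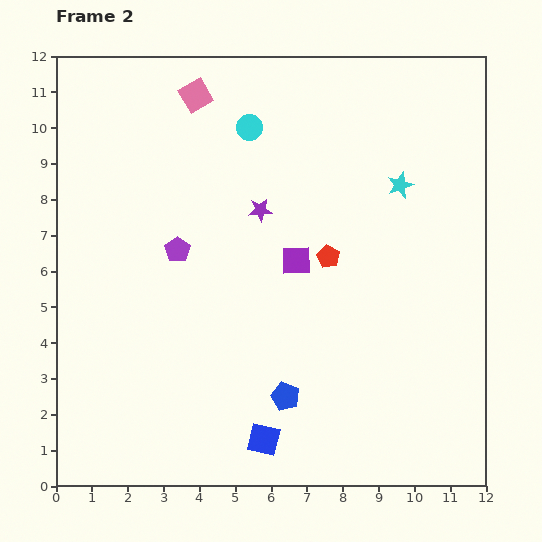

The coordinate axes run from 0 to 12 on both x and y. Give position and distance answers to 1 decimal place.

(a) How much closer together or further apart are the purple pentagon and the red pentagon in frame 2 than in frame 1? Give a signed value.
-4.8

Distance in frame 1: 9.0. Distance in frame 2: 4.2.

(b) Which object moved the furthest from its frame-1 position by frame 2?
the cyan star

(moved 4.7; next 4.3)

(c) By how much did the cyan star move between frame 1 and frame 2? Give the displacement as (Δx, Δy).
(0.4, 4.7)

The cyan star was at (9.2, 3.7) in frame 1 and (9.6, 8.4) in frame 2.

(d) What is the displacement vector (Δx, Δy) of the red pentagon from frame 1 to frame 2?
(-2.0, -2.3)

The red pentagon was at (9.6, 8.7) in frame 1 and (7.6, 6.4) in frame 2.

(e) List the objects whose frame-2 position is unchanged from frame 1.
the cyan circle, the blue pentagon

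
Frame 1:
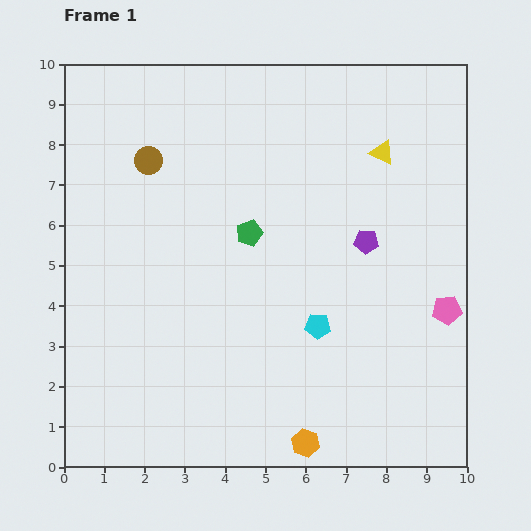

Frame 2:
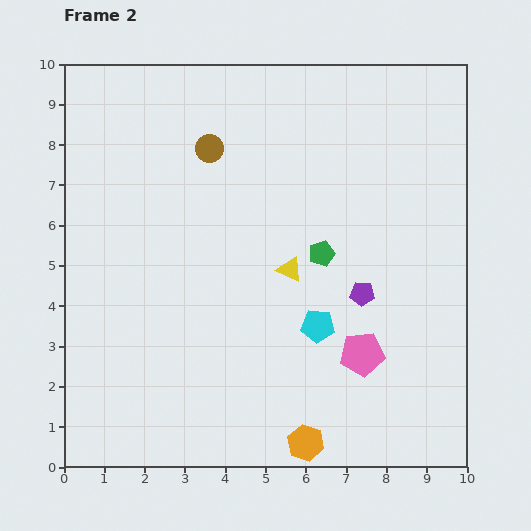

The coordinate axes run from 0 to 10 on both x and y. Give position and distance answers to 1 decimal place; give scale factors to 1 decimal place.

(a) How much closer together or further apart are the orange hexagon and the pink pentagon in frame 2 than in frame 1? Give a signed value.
-2.2

Distance in frame 1: 4.8. Distance in frame 2: 2.6.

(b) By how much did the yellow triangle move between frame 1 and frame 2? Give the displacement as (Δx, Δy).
(-2.3, -2.9)

The yellow triangle was at (7.9, 7.8) in frame 1 and (5.6, 4.9) in frame 2.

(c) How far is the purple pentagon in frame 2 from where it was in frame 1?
1.3

The purple pentagon moved from (7.5, 5.6) to (7.4, 4.3), a distance of √(0.1² + 1.3²) ≈ 1.3.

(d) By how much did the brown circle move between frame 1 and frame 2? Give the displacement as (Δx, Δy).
(1.5, 0.3)

The brown circle was at (2.1, 7.6) in frame 1 and (3.6, 7.9) in frame 2.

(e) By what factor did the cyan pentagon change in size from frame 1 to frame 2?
1.3×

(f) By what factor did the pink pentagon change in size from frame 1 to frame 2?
1.5×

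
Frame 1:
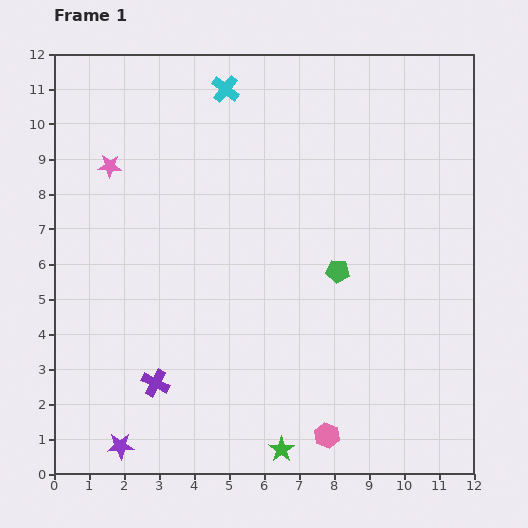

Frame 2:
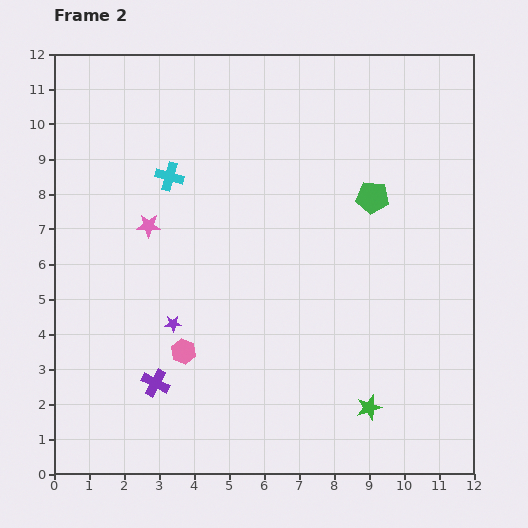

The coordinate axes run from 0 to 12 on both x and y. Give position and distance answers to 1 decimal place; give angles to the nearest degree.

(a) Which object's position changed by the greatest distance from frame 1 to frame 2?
the pink hexagon

(moved 4.8; next 3.8)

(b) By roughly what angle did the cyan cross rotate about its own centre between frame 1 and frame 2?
22° counter-clockwise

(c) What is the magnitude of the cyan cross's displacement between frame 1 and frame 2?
3.0

The cyan cross moved from (4.9, 11.0) to (3.3, 8.5), a distance of √(1.6² + 2.5²) ≈ 3.0.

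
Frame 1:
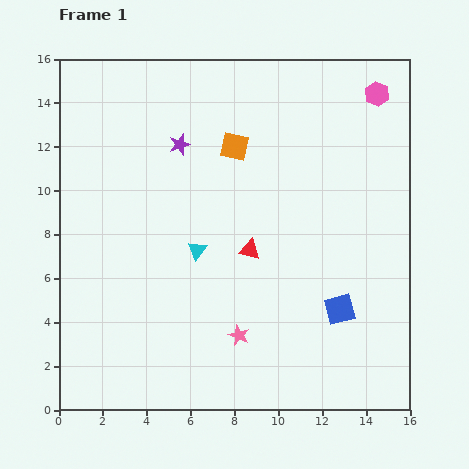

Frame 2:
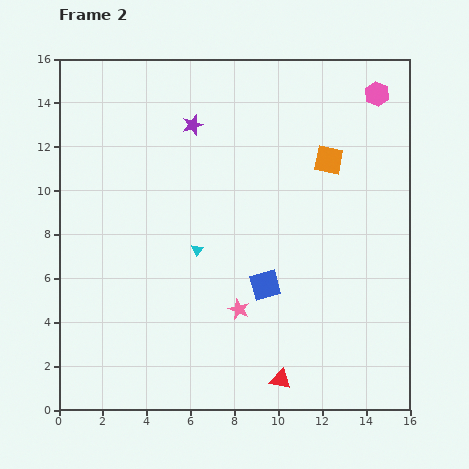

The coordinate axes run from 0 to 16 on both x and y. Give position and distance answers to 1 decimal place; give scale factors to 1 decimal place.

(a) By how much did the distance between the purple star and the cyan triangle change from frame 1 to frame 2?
+0.8

Distance in frame 1: 4.9. Distance in frame 2: 5.7.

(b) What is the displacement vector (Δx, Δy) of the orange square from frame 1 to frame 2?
(4.3, -0.6)

The orange square was at (8.0, 12.0) in frame 1 and (12.3, 11.4) in frame 2.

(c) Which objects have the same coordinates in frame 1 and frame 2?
the cyan triangle, the pink hexagon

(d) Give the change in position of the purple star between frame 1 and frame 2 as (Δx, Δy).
(0.6, 0.9)

The purple star was at (5.5, 12.1) in frame 1 and (6.1, 13.0) in frame 2.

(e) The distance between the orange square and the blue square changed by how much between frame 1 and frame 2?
-2.4

Distance in frame 1: 8.8. Distance in frame 2: 6.4.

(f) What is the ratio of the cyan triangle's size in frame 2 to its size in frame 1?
0.6×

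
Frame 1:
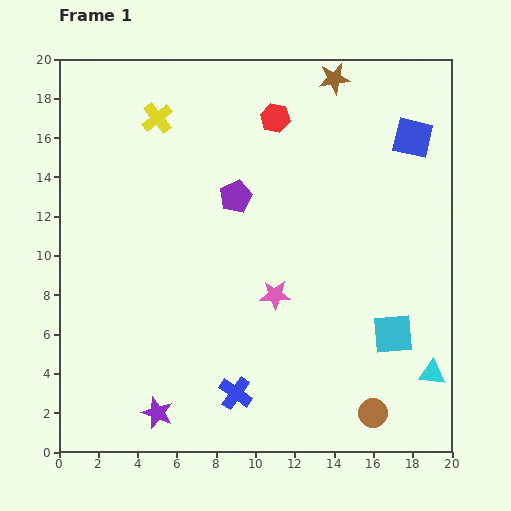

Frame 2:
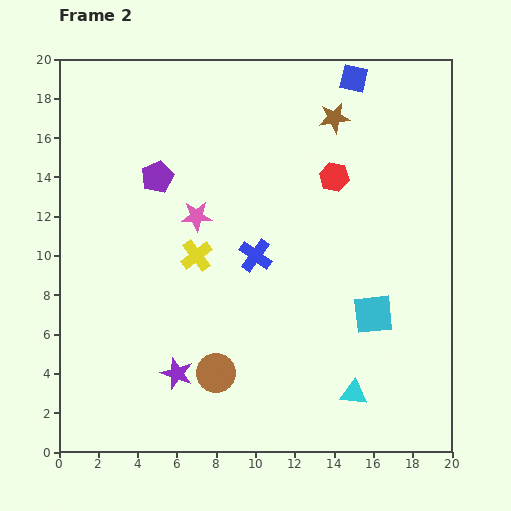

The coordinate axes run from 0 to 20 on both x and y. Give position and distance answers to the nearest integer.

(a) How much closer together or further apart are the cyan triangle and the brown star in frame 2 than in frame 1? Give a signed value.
-2

Distance in frame 1: 16. Distance in frame 2: 14.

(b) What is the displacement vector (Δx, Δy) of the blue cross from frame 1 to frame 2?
(1, 7)

The blue cross was at (9, 3) in frame 1 and (10, 10) in frame 2.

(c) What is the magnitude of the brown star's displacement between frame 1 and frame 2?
2

The brown star moved from (14, 19) to (14, 17), a distance of √(0² + 2²) ≈ 2.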